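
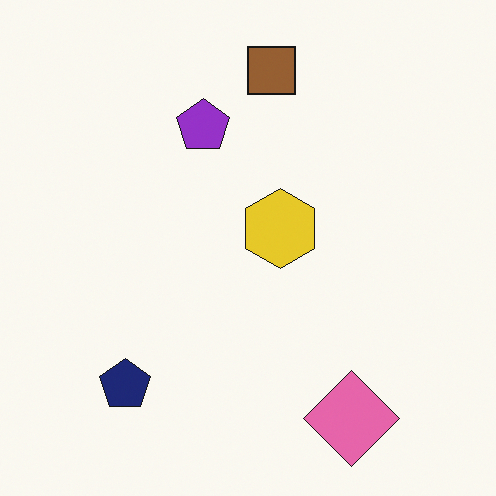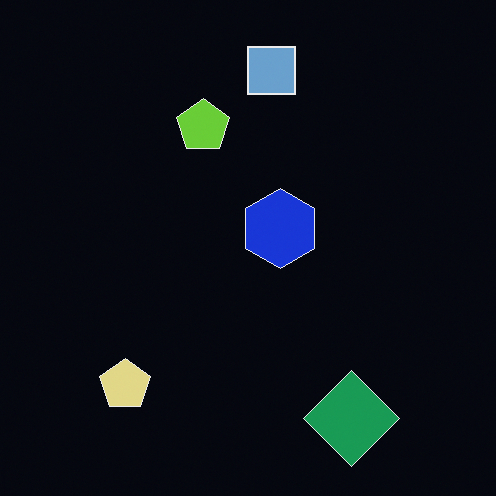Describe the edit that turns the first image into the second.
The second image is the first color-inverted (negative).

The light background has become dark and every shape's color is its complement — a photographic negative.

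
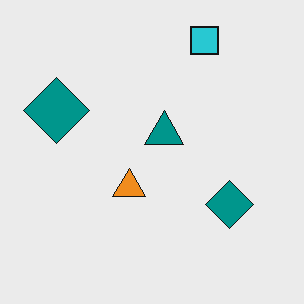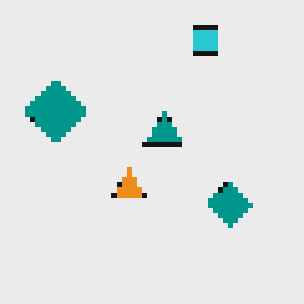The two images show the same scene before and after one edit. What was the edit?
The transformation is: lightly pixelated (a mild mosaic effect).

Shapes are reduced to large square blocks; fine edges and outlines are lost — a downscale-then-upscale (mosaic) effect.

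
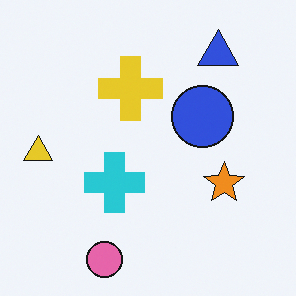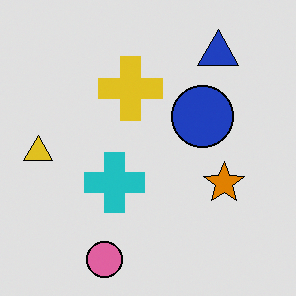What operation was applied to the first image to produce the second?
The image was posterized to a reduced palette.

Each flat color has snapped to a coarser quantized level — most visibly, the near-white background has dropped to a flat grey.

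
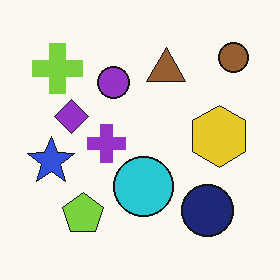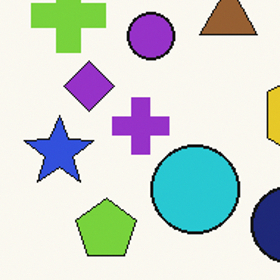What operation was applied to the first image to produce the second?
This is the original image cropped slightly and scaled back up.

The visible shapes are larger and the field of view is narrower; shapes near the original edges may be partly or wholly outside the frame — a crop-and-rescale.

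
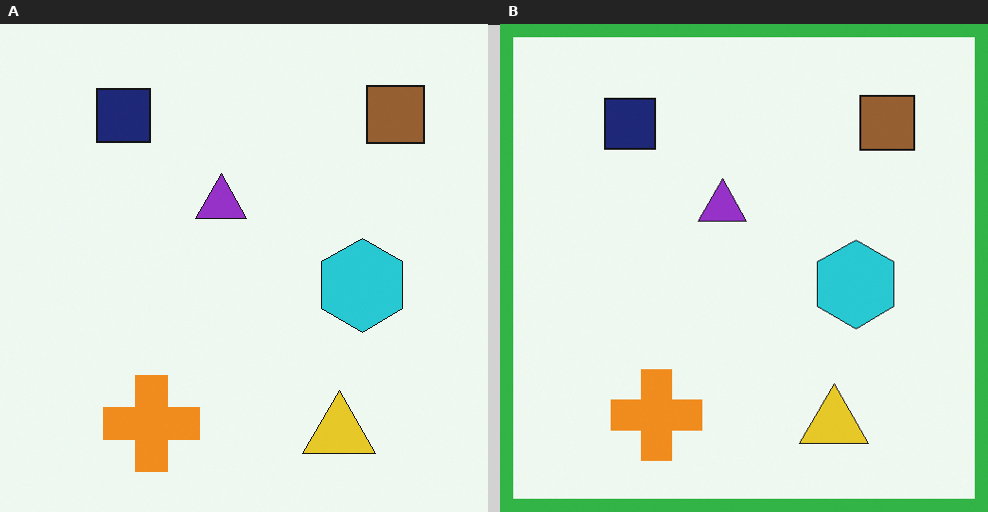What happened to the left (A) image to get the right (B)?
It was framed with a green border.

A solid green frame runs around the edge of the right (B) image, with the content slightly shrunk inside it.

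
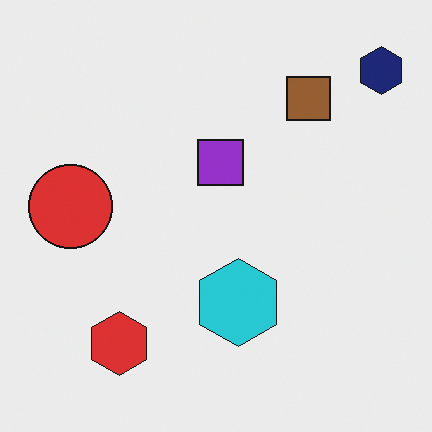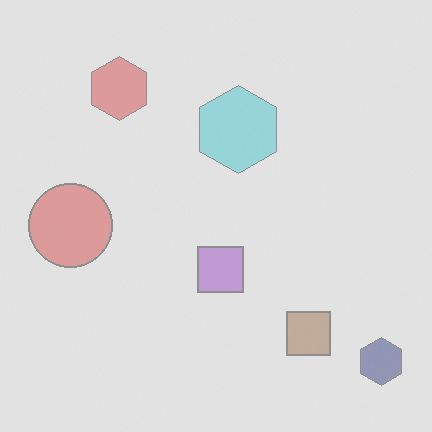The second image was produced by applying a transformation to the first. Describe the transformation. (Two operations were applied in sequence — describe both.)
Flipped vertically (top ↔ bottom), then washed out (contrast reduced).

The navy hexagon is in the top-right of the first image and the bottom-right of the second — shapes on opposite sides of the horizontal midline have swapped in a mirror flip. Tones are pushed toward mid-grey across the whole image — a global contrast change.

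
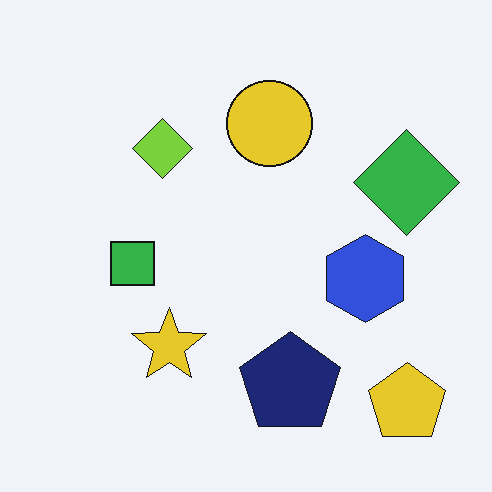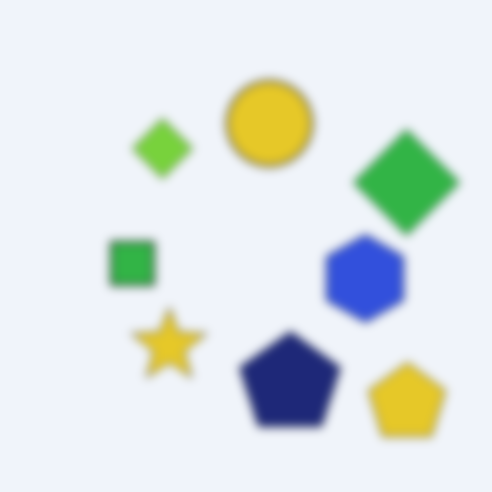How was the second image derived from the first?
The transformation is: moderately blurred.

Shape edges and outlines are uniformly softened across the whole image.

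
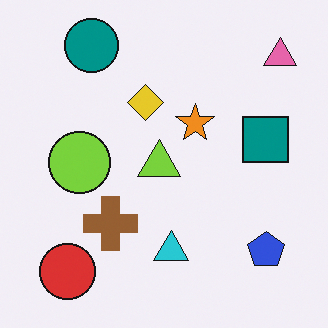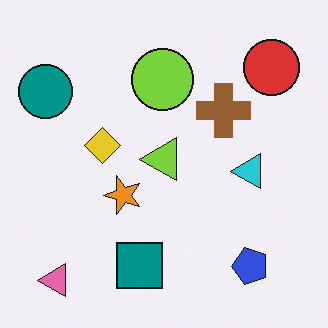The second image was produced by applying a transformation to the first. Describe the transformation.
Transposed (reflected across the top-left ↔ bottom-right diagonal).

Shapes have swapped their row and column positions — what was in the top-right is now in the bottom-left — a diagonal reflection.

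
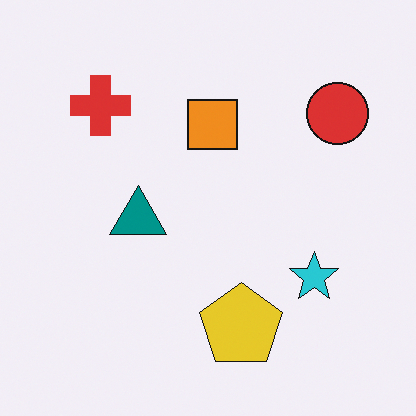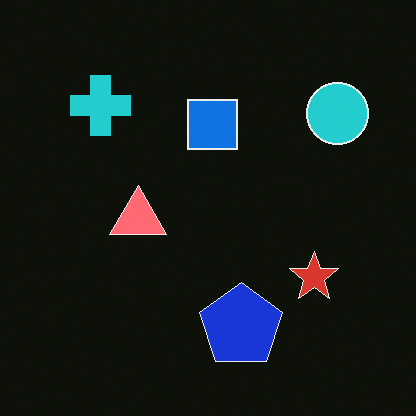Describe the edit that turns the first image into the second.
The second image is the first color-inverted (negative).

The light background has become dark and every shape's color is its complement — a photographic negative.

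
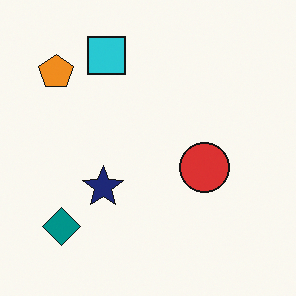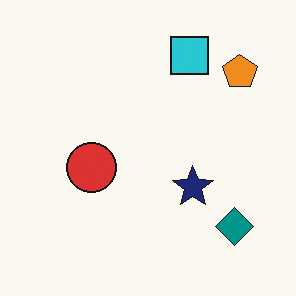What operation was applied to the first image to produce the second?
Flipped horizontally (left ↔ right).

The orange pentagon is in the top-left of the first image and the top-right of the second — shapes on opposite sides of the vertical midline have swapped in a mirror flip.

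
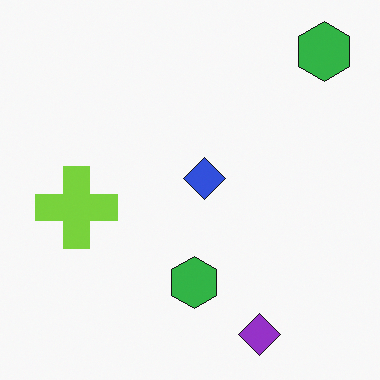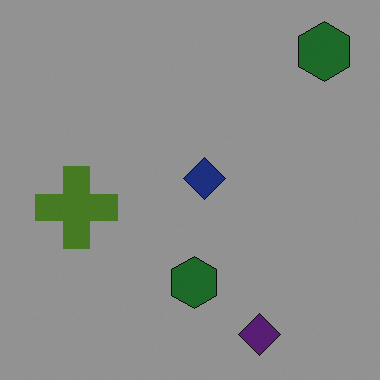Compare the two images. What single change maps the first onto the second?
The transformation is: noticeably darkened.

Every pixel — background and shapes alike — is uniformly darkened.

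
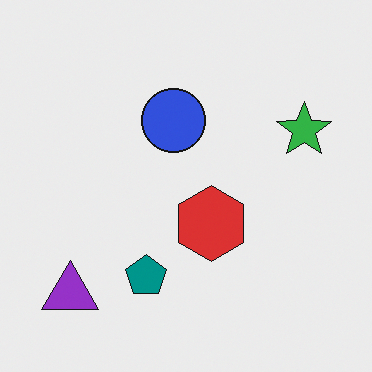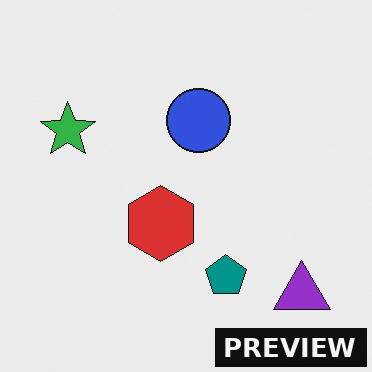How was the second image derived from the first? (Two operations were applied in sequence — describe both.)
This is the original image flipped horizontally (left ↔ right), then watermarked with the text "PREVIEW" in the lower-right corner.

The green star is in the right of the first image and the left of the second — shapes on opposite sides of the vertical midline have swapped in a mirror flip. A dark label reading "PREVIEW" appears in the lower-right corner.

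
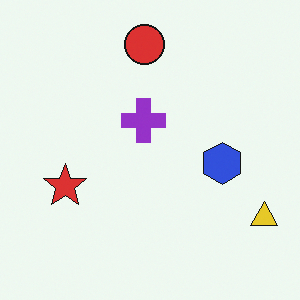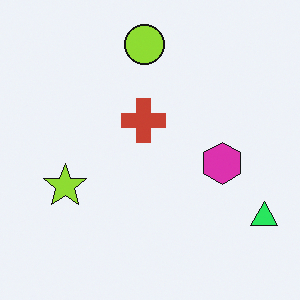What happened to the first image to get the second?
The transformation is: hue-shifted noticeably.

Every shape's color has rotated by the same amount around the hue wheel — a uniform hue shift.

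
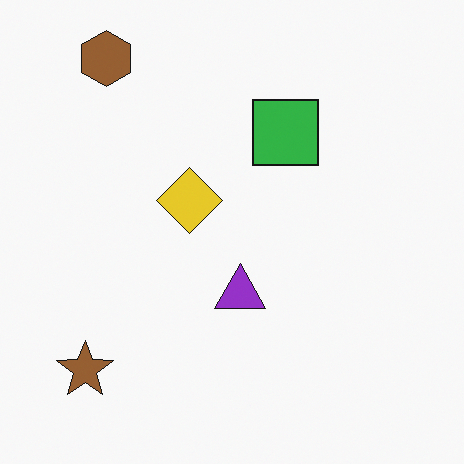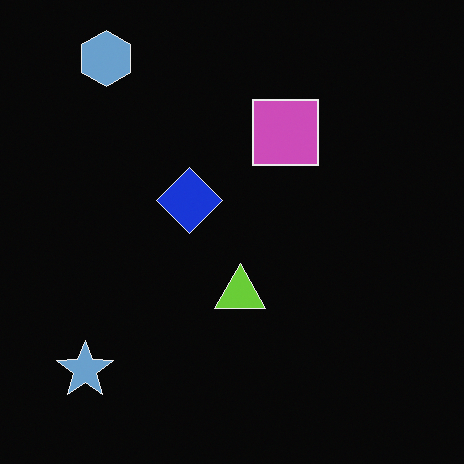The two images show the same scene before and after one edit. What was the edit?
Color-inverted (negative).

The light background has become dark and every shape's color is its complement — a photographic negative.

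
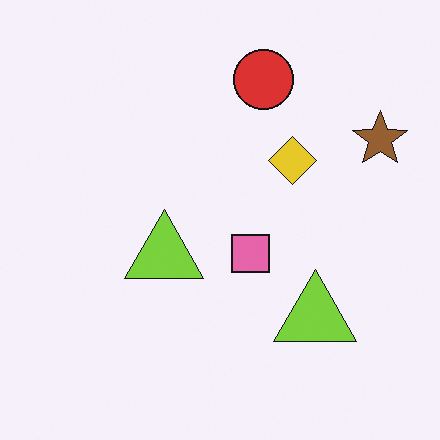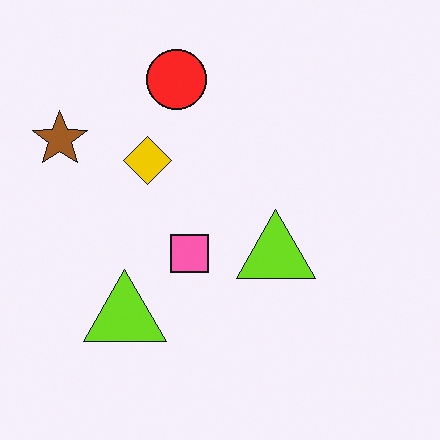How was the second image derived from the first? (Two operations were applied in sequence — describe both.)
The image was slightly oversaturated, then flipped horizontally (left ↔ right).

All colors are more vivid — a global saturation change. The brown star is in the top-right of the first image and the top-left of the second — shapes on opposite sides of the vertical midline have swapped in a mirror flip.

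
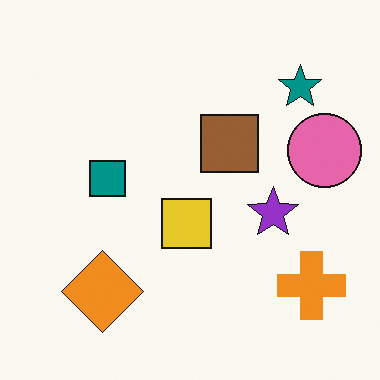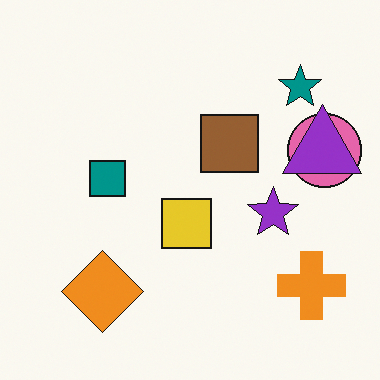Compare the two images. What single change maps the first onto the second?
This is the original image overlaid with an additional purple triangle.

A purple triangle appears in the second image that is absent from the first.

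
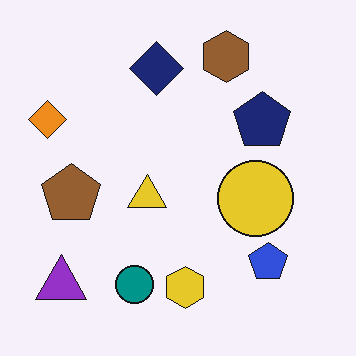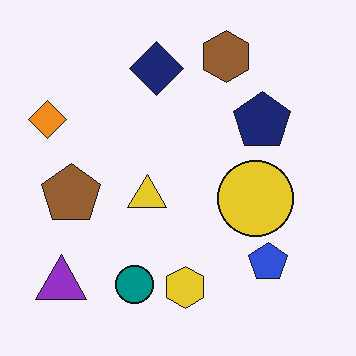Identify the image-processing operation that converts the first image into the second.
The transformation is: given moderate JPEG compression.

Blocky 8×8 compression artifacts appear around shape edges and the flat background shows ringing — characteristic JPEG degradation.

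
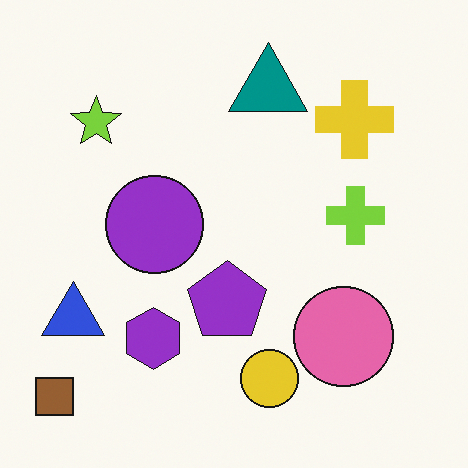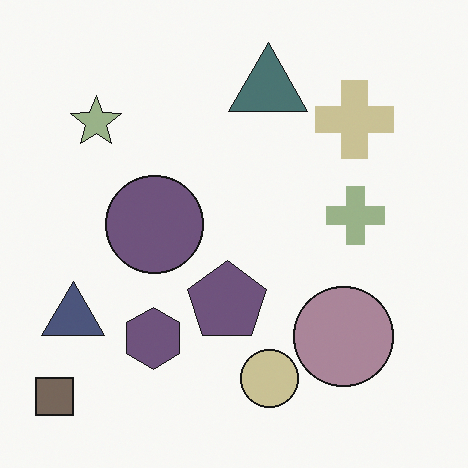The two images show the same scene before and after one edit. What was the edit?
It was heavily desaturated.

All colors are more muted and greyish — a global saturation change.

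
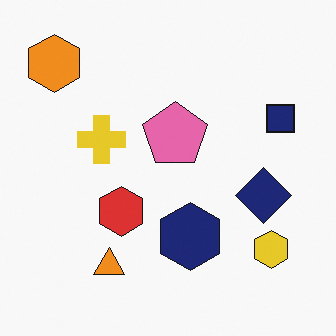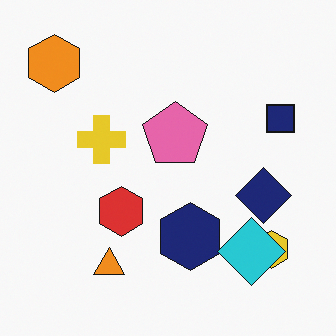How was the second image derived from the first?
The second image is the first overlaid with an additional cyan diamond.

A cyan diamond appears in the second image that is absent from the first.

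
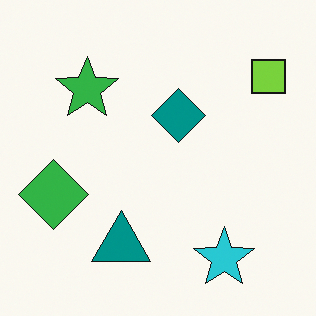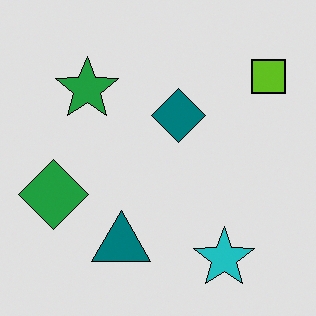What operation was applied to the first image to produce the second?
This is the original image posterized to a reduced palette.

Each flat color has snapped to a coarser quantized level — most visibly, the near-white background has dropped to a flat grey.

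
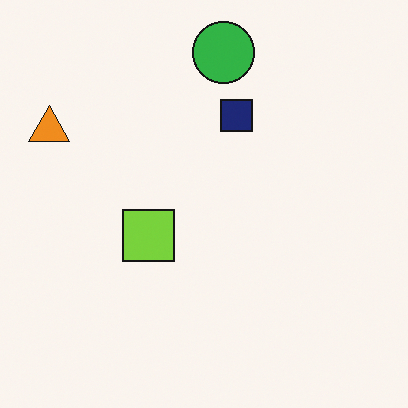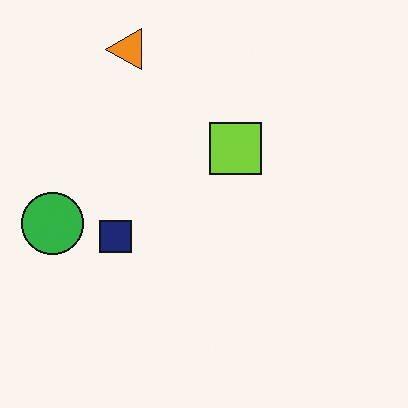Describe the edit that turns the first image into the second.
The transformation is: transposed (reflected across the top-left ↔ bottom-right diagonal).

Shapes have swapped their row and column positions — what was in the top-right is now in the bottom-left — a diagonal reflection.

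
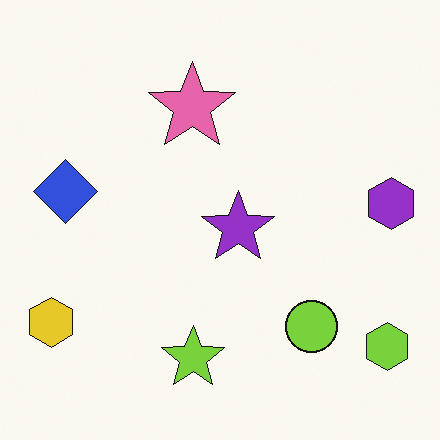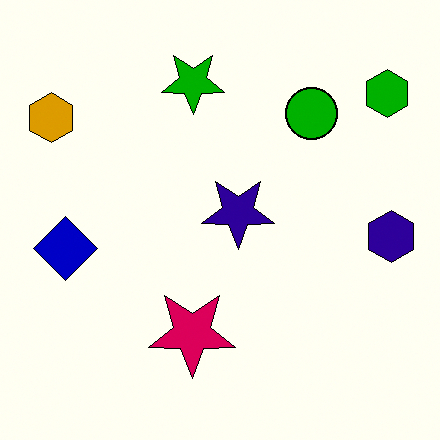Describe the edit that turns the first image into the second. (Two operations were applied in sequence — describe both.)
It was boosted in contrast, then flipped vertically (top ↔ bottom).

Tones are pushed away from mid-grey across the whole image — a global contrast change. The lime star is in the bottom of the first image and the top of the second — shapes on opposite sides of the horizontal midline have swapped in a mirror flip.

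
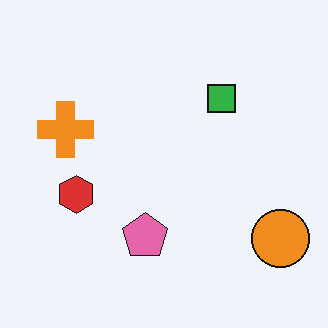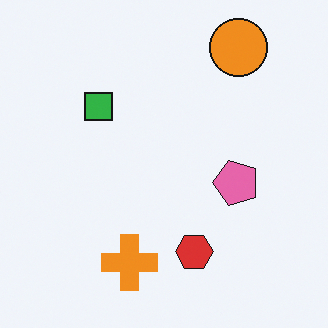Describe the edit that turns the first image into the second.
Rotated 90° counter-clockwise.

The orange circle sits in the bottom-right of the first image and the top-right of the second — consistent with a whole-image 90° counter-clockwise rotation.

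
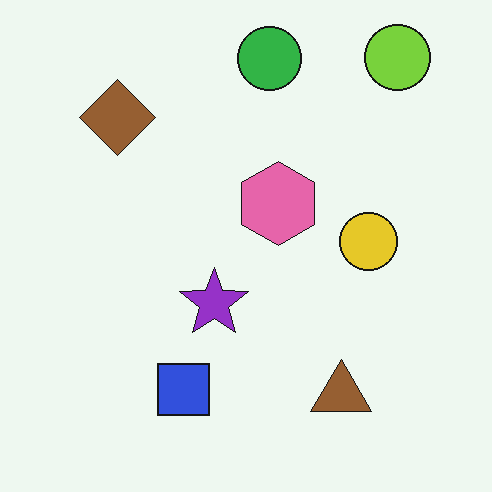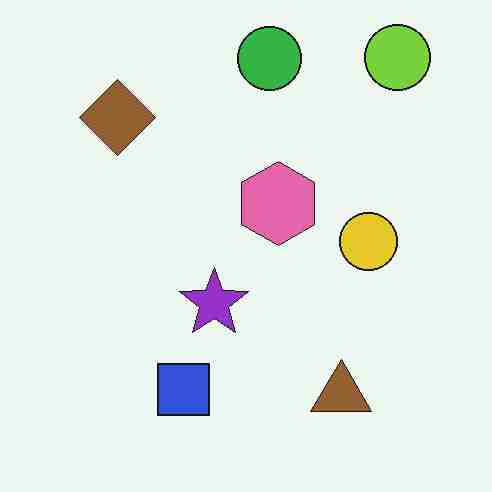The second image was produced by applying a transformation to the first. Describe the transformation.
This is the original image degraded with heavy JPEG compression.

Blocky 8×8 compression artifacts appear around shape edges and the flat background shows ringing — characteristic JPEG degradation.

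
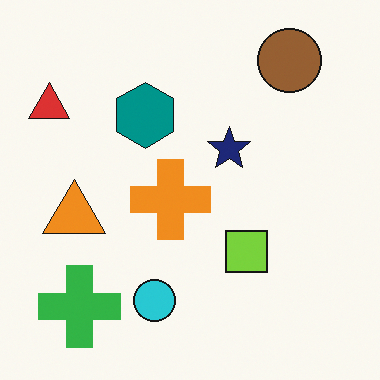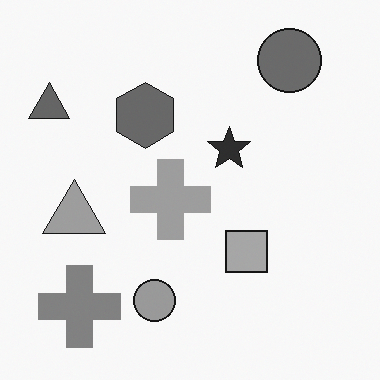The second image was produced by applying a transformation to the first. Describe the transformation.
It was converted to grayscale.

All color is removed — every shape is now a shade of grey.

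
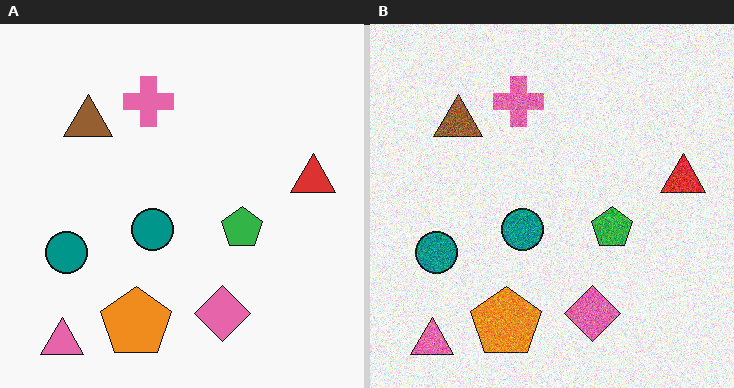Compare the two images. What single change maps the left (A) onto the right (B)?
This is the original image degraded with a thick layer of grain.

Random speckle covers the whole image, including the flat background.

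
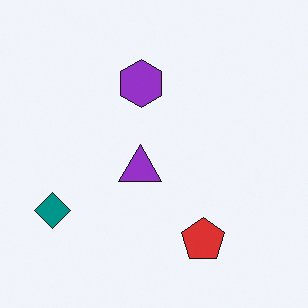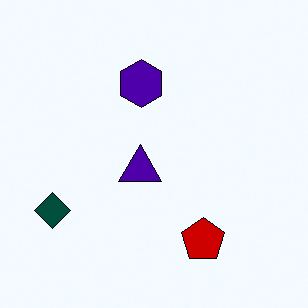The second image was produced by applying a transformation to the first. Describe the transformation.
The image was boosted in contrast.

Tones are pushed away from mid-grey across the whole image — a global contrast change.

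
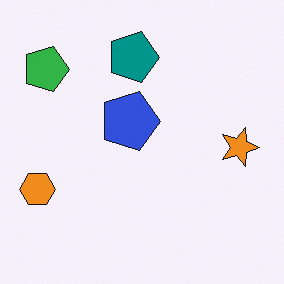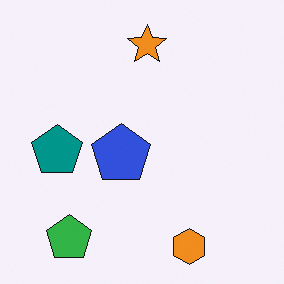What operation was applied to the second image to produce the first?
It was rotated 90° clockwise.

The green pentagon sits in the bottom-left of the second image and the top-left of the first — consistent with a whole-image 90° clockwise rotation.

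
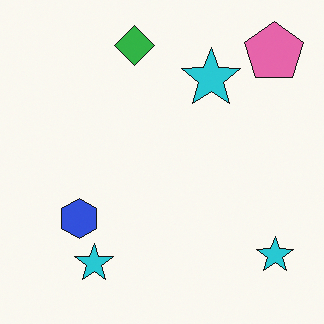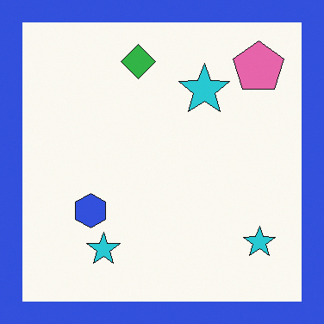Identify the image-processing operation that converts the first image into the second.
It was framed with a blue border.

A solid blue frame runs around the edge of the second image, with the content slightly shrunk inside it.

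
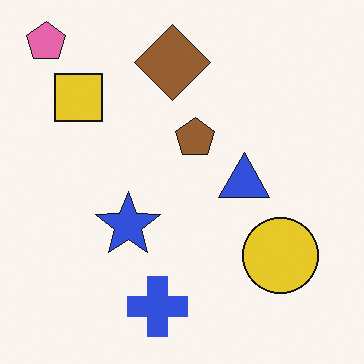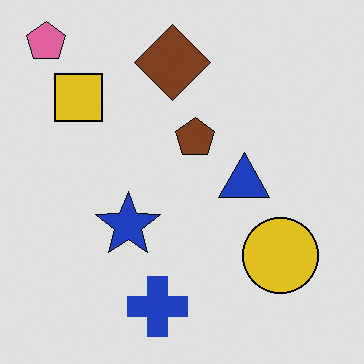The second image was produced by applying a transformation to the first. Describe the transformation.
This is the original image moderately posterized.

Each flat color has snapped to a coarser quantized level — most visibly, the near-white background has dropped to a flat grey.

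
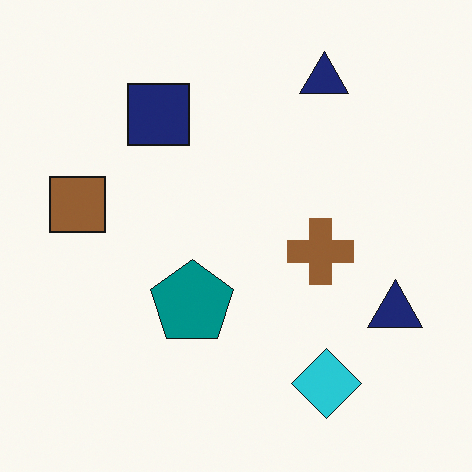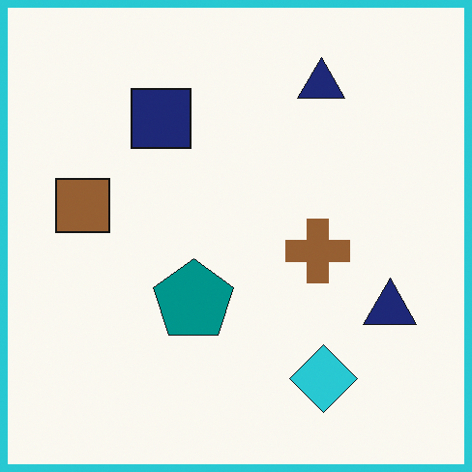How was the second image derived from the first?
Framed with a cyan border.

A solid cyan frame runs around the edge of the second image, with the content slightly shrunk inside it.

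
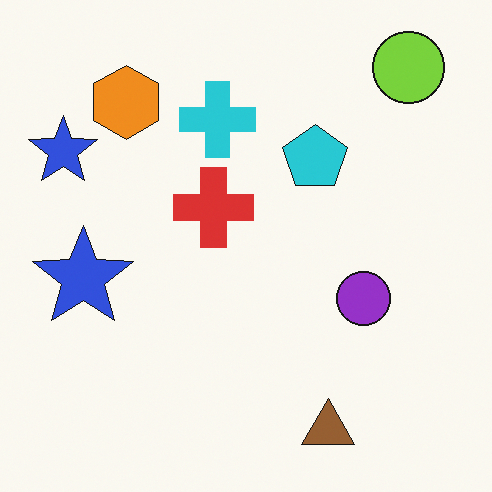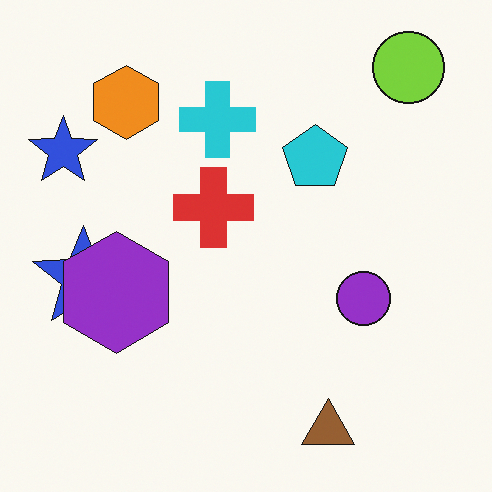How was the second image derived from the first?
The transformation is: overlaid with an additional purple hexagon.

A purple hexagon appears in the second image that is absent from the first.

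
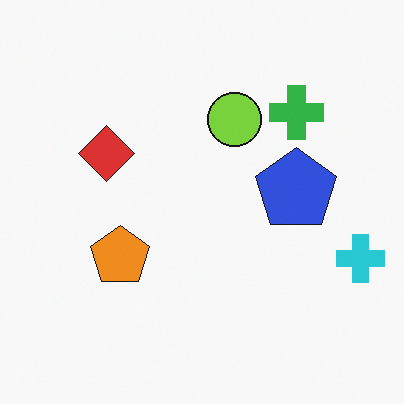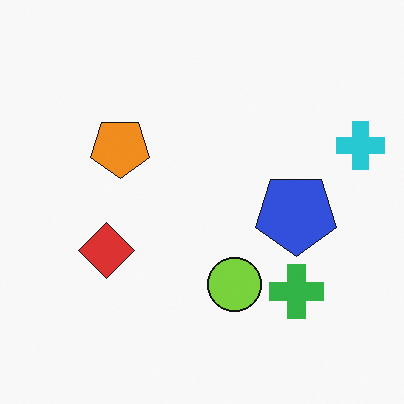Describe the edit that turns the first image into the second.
The second image is the first flipped vertically (top ↔ bottom).

The green cross is in the top-right of the first image and the bottom-right of the second — shapes on opposite sides of the horizontal midline have swapped in a mirror flip.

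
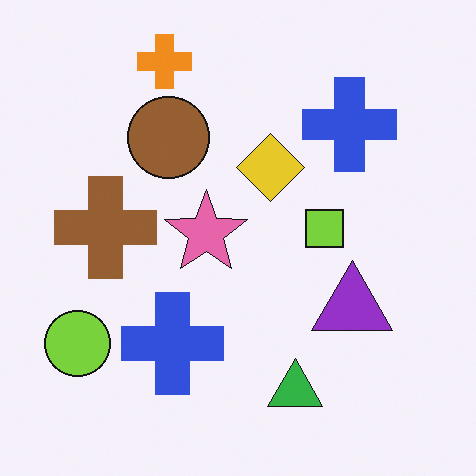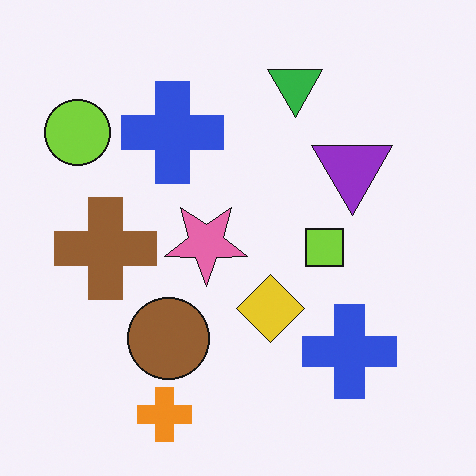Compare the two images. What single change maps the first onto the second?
The second image is the first flipped vertically (top ↔ bottom).

The orange cross is in the top of the first image and the bottom of the second — shapes on opposite sides of the horizontal midline have swapped in a mirror flip.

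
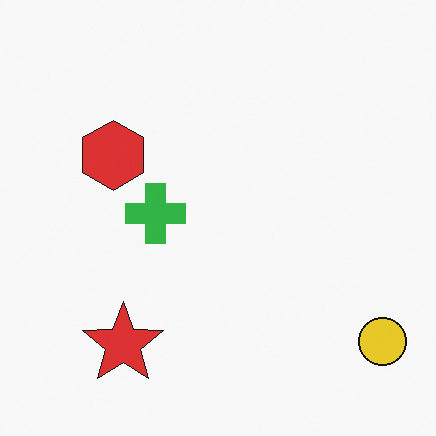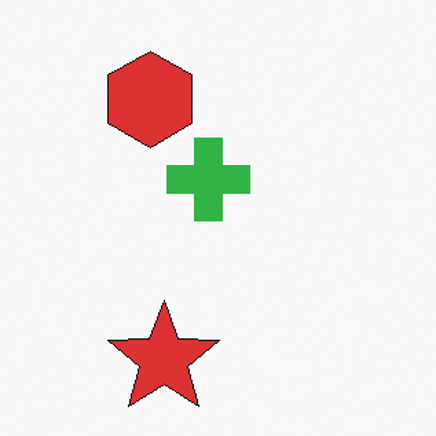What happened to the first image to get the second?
The image was cropped to a modestly smaller region and rescaled.

The visible shapes are larger and the field of view is narrower; shapes near the original edges may be partly or wholly outside the frame — a crop-and-rescale.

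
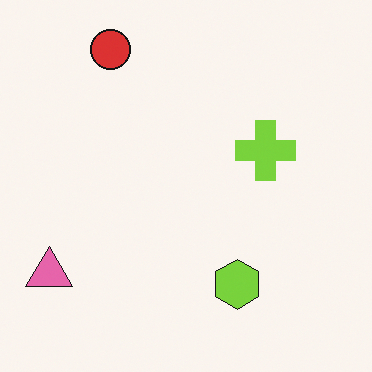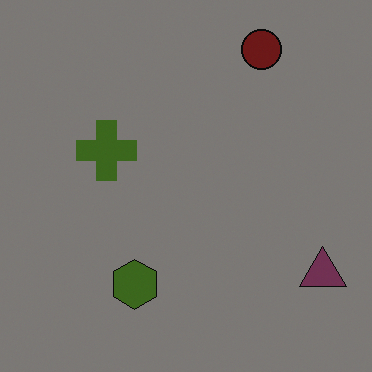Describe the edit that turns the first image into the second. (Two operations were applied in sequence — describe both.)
The second image is the first noticeably darkened, then flipped horizontally (left ↔ right).

Every pixel — background and shapes alike — is uniformly darkened. The pink triangle is in the bottom-left of the first image and the bottom-right of the second — shapes on opposite sides of the vertical midline have swapped in a mirror flip.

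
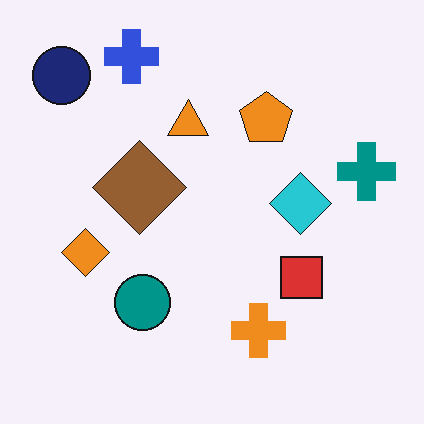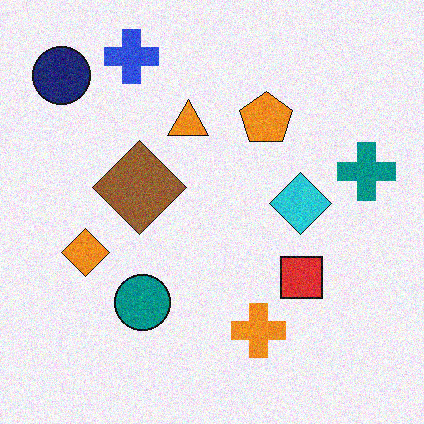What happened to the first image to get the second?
Degraded with moderate additive noise.

Random speckle covers the whole image, including the flat background.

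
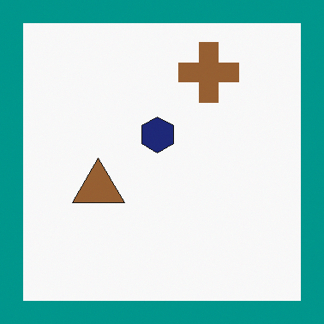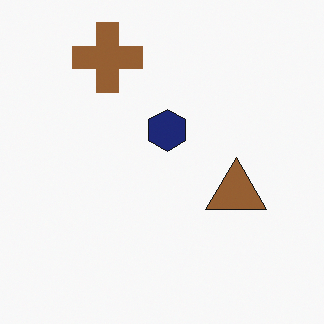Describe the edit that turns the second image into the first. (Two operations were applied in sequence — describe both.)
The transformation is: flipped horizontally (left ↔ right), then framed with a teal border.

The brown triangle is in the right of the second image and the left of the first — shapes on opposite sides of the vertical midline have swapped in a mirror flip. A solid teal frame runs around the edge of the first image, with the content slightly shrunk inside it.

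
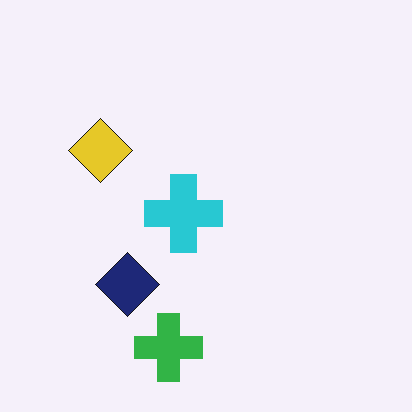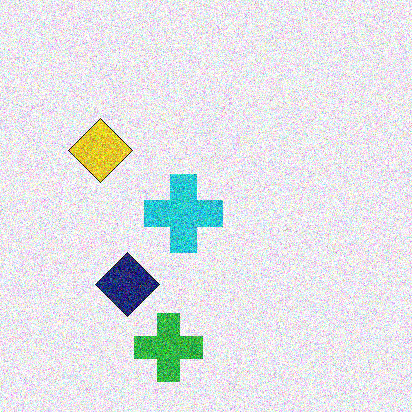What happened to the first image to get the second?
The image was degraded with heavy additive noise.

Random speckle covers the whole image, including the flat background.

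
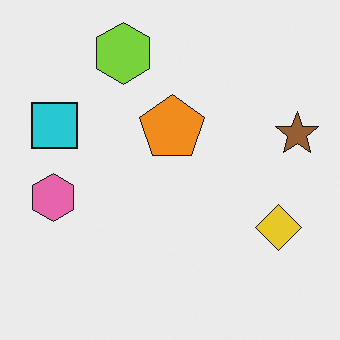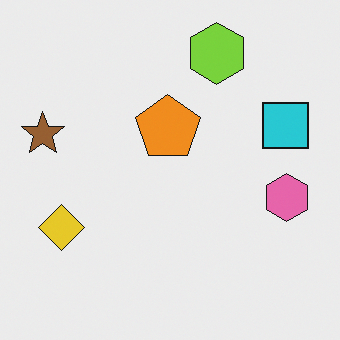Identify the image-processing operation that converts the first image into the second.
Flipped horizontally (left ↔ right).

The brown star is in the right of the first image and the left of the second — shapes on opposite sides of the vertical midline have swapped in a mirror flip.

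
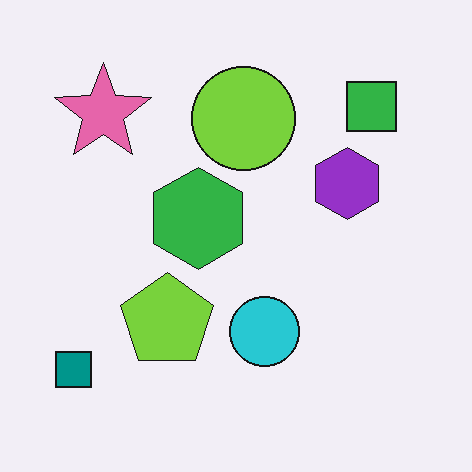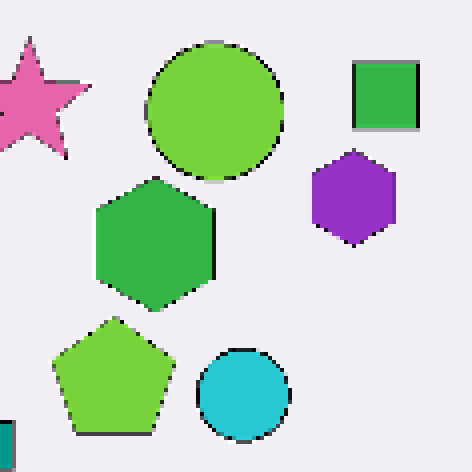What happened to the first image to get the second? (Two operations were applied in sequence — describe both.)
Cropped to a modestly smaller region and rescaled, then lightly pixelated (a mild mosaic effect).

The visible shapes are larger and the field of view is narrower; shapes near the original edges may be partly or wholly outside the frame — a crop-and-rescale. Shapes are reduced to large square blocks; fine edges and outlines are lost — a downscale-then-upscale (mosaic) effect.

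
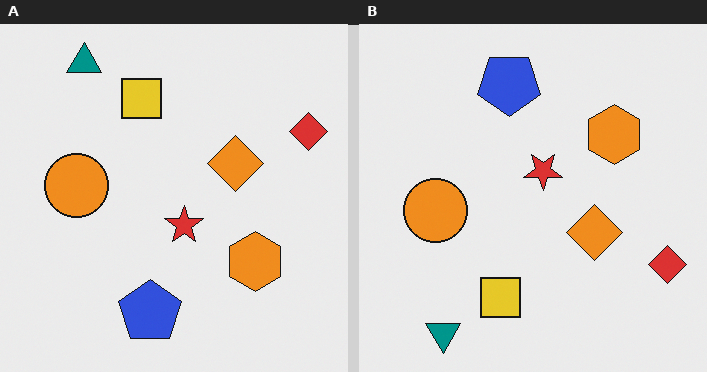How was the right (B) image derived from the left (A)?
The image was flipped vertically (top ↔ bottom).

The teal triangle is in the top-left of the left (A) image and the bottom-left of the right (B) — shapes on opposite sides of the horizontal midline have swapped in a mirror flip.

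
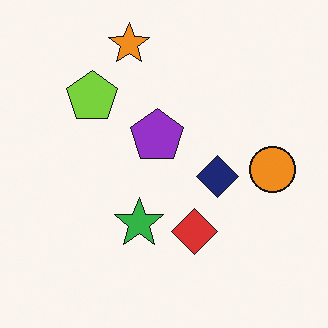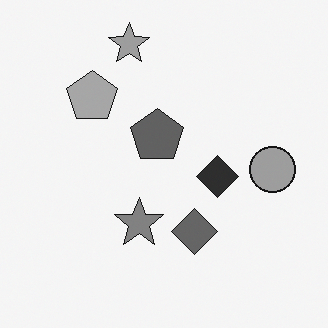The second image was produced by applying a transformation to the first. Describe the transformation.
The transformation is: converted to grayscale.

All color is removed — every shape is now a shade of grey.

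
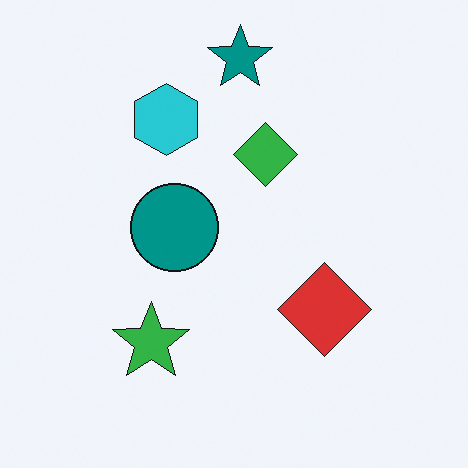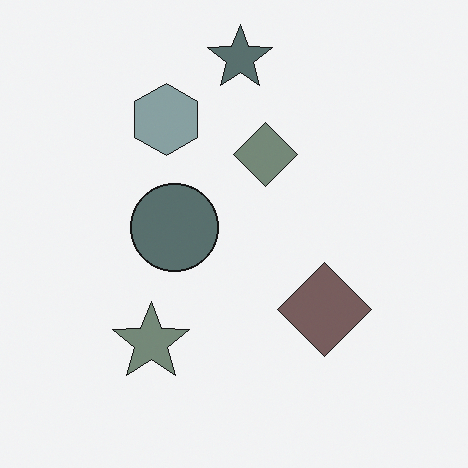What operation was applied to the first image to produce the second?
The image was heavily desaturated.

All colors are more muted and greyish — a global saturation change.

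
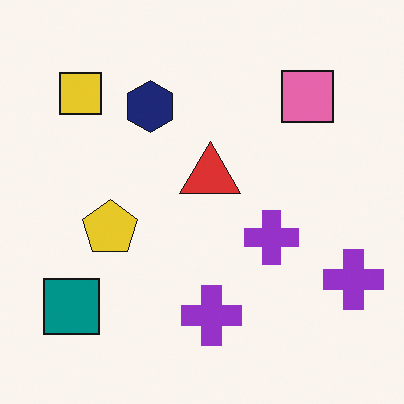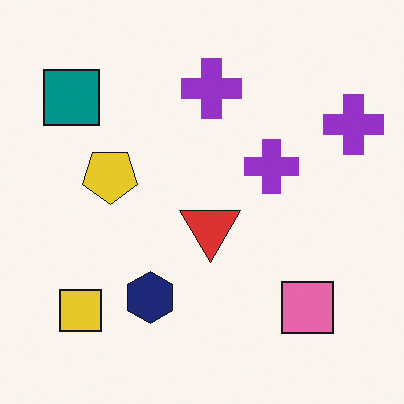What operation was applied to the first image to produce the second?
It was flipped vertically (top ↔ bottom).

The yellow square is in the top-left of the first image and the bottom-left of the second — shapes on opposite sides of the horizontal midline have swapped in a mirror flip.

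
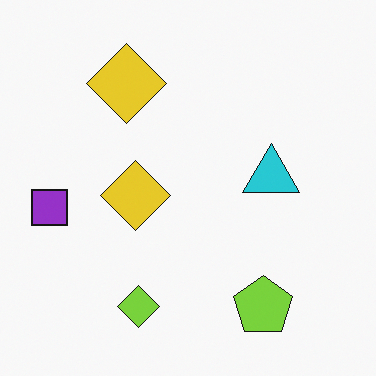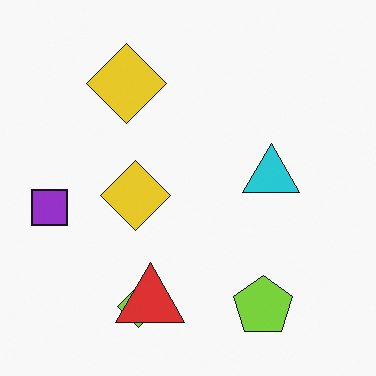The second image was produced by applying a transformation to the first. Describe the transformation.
Overlaid with an additional red triangle.

A red triangle appears in the second image that is absent from the first.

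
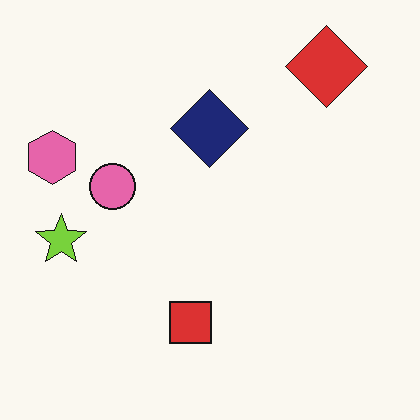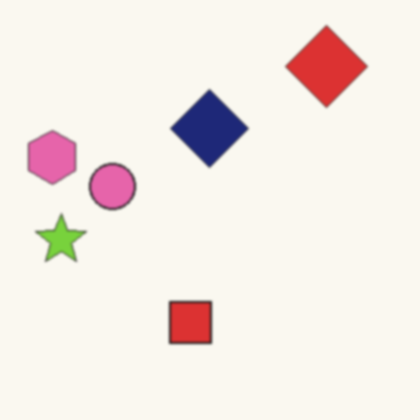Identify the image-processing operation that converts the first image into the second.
The transformation is: lightly blurred.

Shape edges and outlines are uniformly softened across the whole image.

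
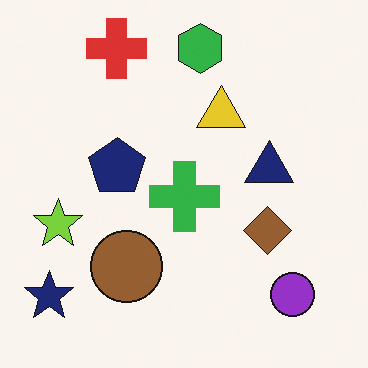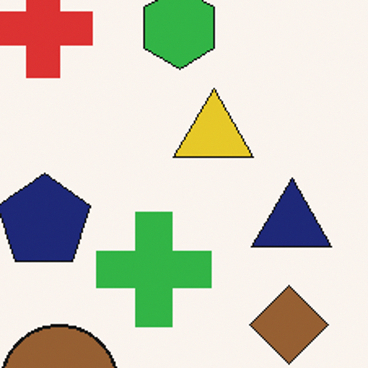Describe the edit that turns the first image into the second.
The second image is the first cropped to a noticeably smaller region and rescaled.

The visible shapes are larger and the field of view is narrower; shapes near the original edges may be partly or wholly outside the frame — a crop-and-rescale.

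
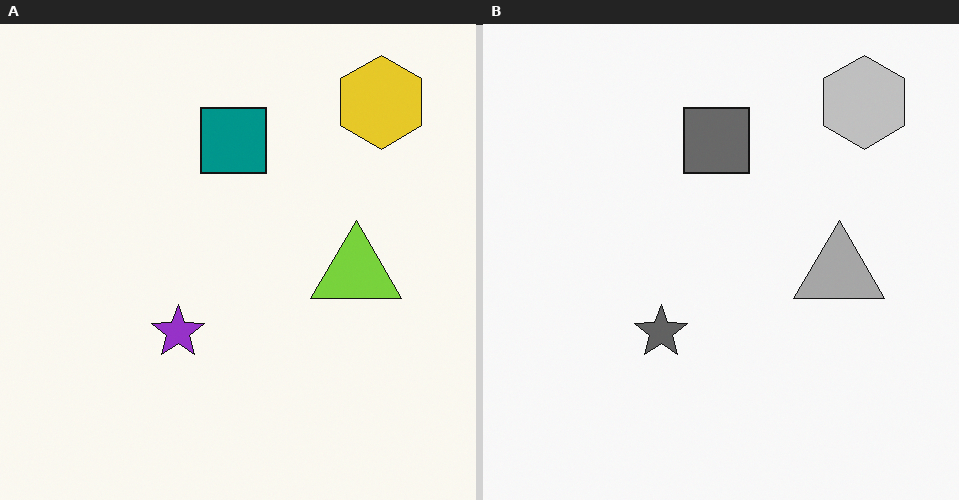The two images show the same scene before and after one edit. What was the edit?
This is the original image converted to grayscale.

All color is removed — every shape is now a shade of grey.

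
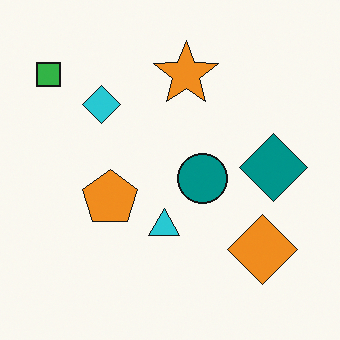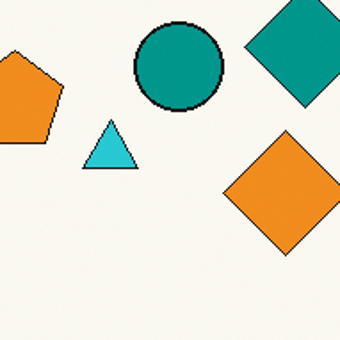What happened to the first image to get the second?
This is the original image cropped tightly and scaled back up.

The visible shapes are larger and the field of view is narrower; shapes near the original edges may be partly or wholly outside the frame — a crop-and-rescale.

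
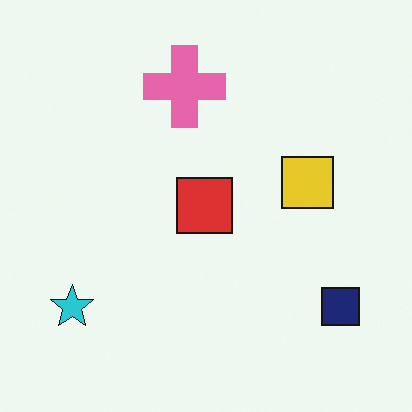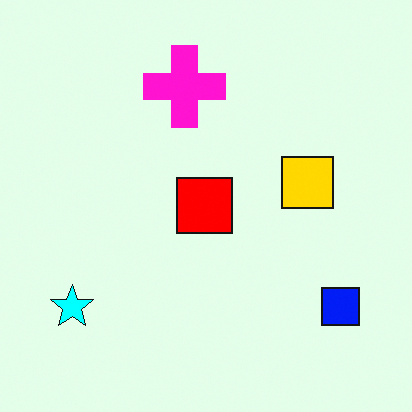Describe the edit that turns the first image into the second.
The image was heavily oversaturated.

All colors are more vivid — a global saturation change.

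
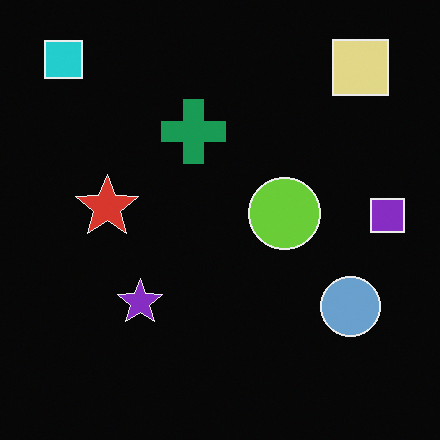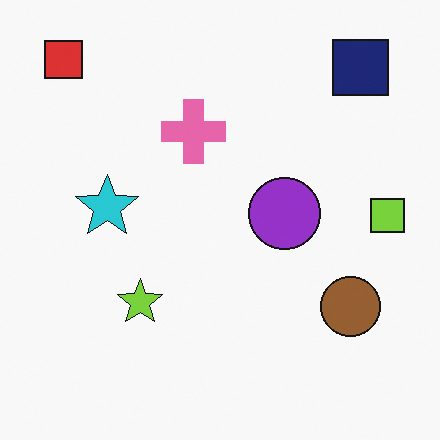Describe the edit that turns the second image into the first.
The transformation is: color-inverted (negative).

The light background has become dark and every shape's color is its complement — a photographic negative.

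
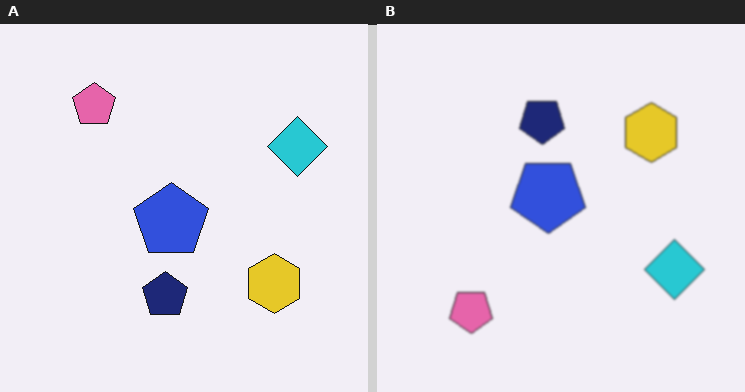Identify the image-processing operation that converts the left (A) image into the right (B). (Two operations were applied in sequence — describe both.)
It was slightly softened, then flipped vertically (top ↔ bottom).

Shape edges and outlines are uniformly softened across the whole image. The pink pentagon is in the top-left of the left (A) image and the bottom-left of the right (B) — shapes on opposite sides of the horizontal midline have swapped in a mirror flip.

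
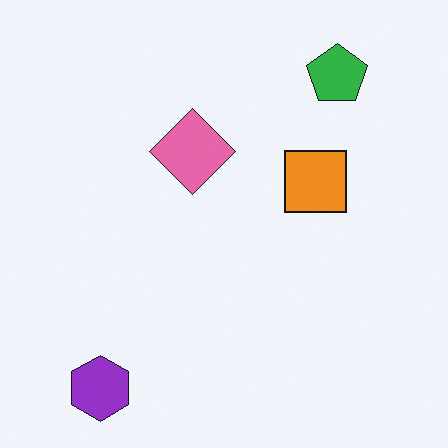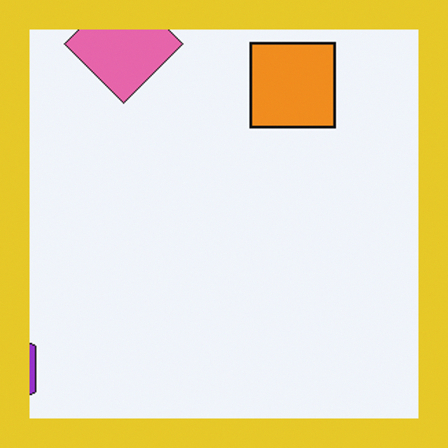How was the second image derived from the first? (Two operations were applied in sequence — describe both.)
This is the original image cropped slightly and scaled back up, then framed with a yellow border.

The visible shapes are larger and the field of view is narrower; shapes near the original edges may be partly or wholly outside the frame — a crop-and-rescale. A solid yellow frame runs around the edge of the second image, with the content slightly shrunk inside it.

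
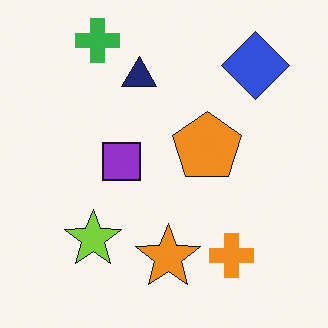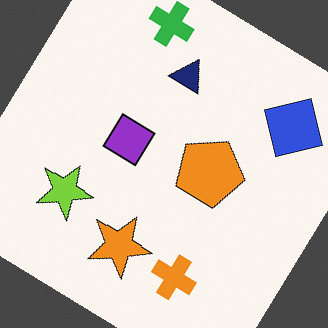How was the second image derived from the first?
It was rotated clockwise by a large amount — several tens of degrees.

Every shape is tilted by the same angle and the image corners show triangular fill wedges — a whole-image rotation by a non-right angle.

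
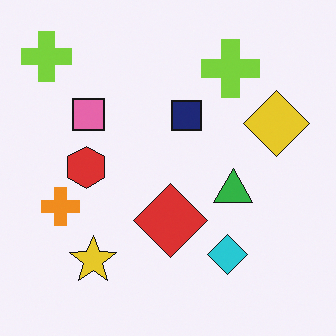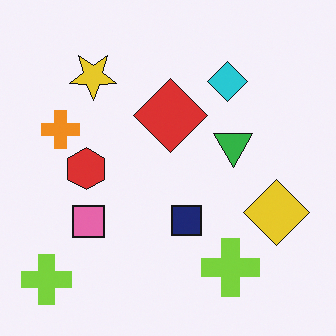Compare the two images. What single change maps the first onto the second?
The image was flipped vertically (top ↔ bottom).

The yellow star is in the bottom-left of the first image and the top-left of the second — shapes on opposite sides of the horizontal midline have swapped in a mirror flip.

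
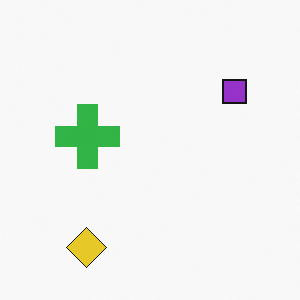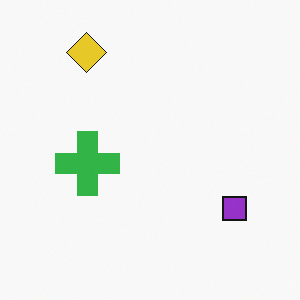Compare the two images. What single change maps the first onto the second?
Flipped vertically (top ↔ bottom).

The yellow diamond is in the bottom-left of the first image and the top-left of the second — shapes on opposite sides of the horizontal midline have swapped in a mirror flip.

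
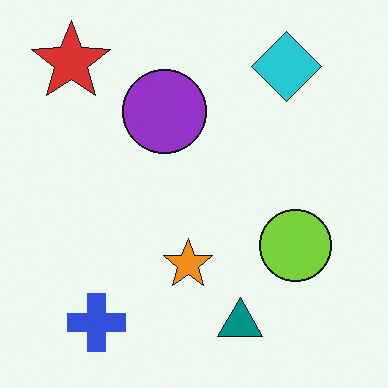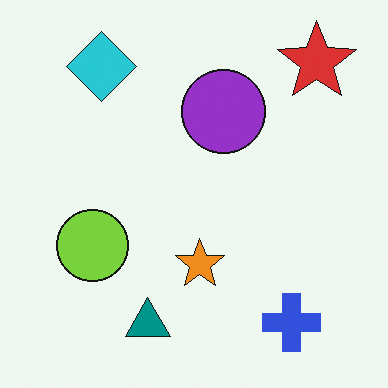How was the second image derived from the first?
It was flipped horizontally (left ↔ right).

The red star is in the top-left of the first image and the top-right of the second — shapes on opposite sides of the vertical midline have swapped in a mirror flip.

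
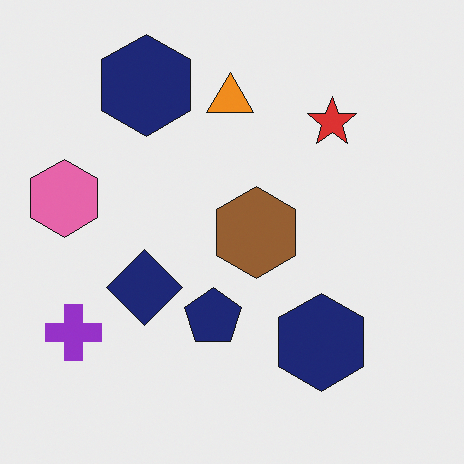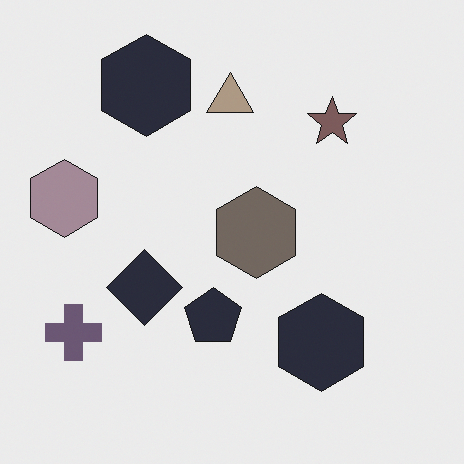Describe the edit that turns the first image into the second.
It was made much more muted (saturation change).

All colors are more muted and greyish — a global saturation change.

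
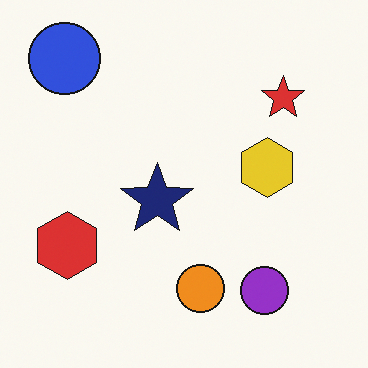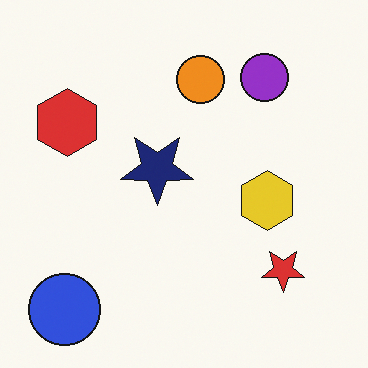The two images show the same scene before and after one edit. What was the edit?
The image was flipped vertically (top ↔ bottom).

The blue circle is in the top-left of the first image and the bottom-left of the second — shapes on opposite sides of the horizontal midline have swapped in a mirror flip.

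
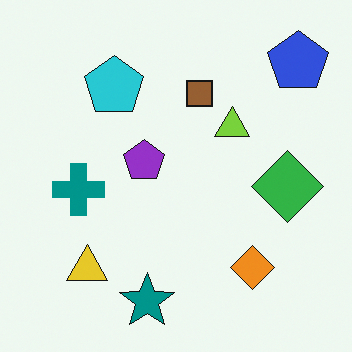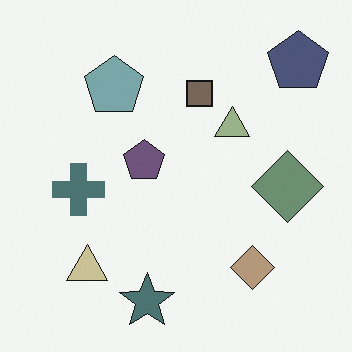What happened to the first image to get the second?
It was heavily desaturated.

All colors are more muted and greyish — a global saturation change.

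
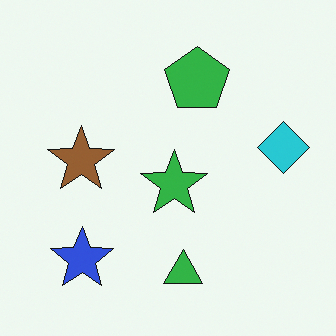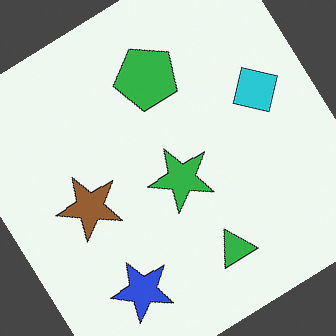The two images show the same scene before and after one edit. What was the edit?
It was rotated counter-clockwise by a large amount — several tens of degrees.

Every shape is tilted by the same angle and the image corners show triangular fill wedges — a whole-image rotation by a non-right angle.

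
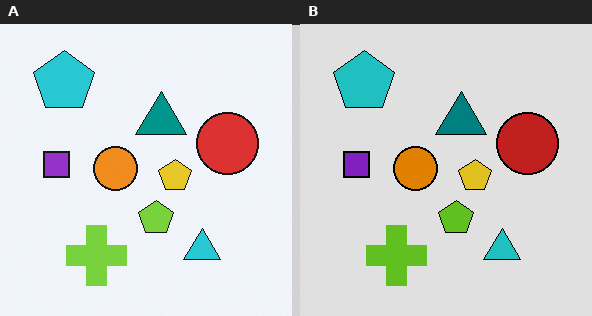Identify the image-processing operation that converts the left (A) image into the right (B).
Moderately posterized.

Each flat color has snapped to a coarser quantized level — most visibly, the near-white background has dropped to a flat grey.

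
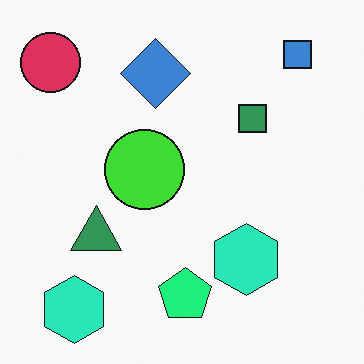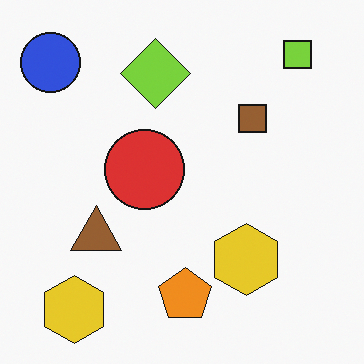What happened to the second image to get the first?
This is the original image hue-shifted through roughly a third of the color wheel.

Every shape's color has rotated by the same amount around the hue wheel — a uniform hue shift.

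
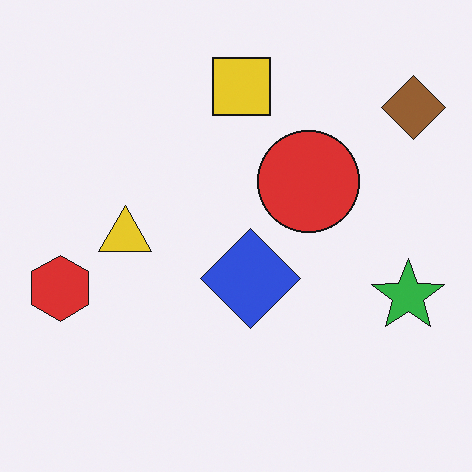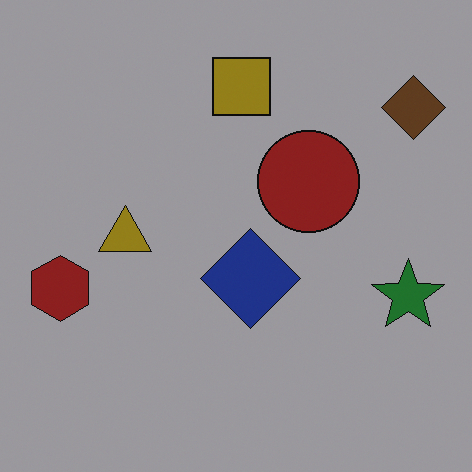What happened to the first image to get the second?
The image was noticeably darkened.

Every pixel — background and shapes alike — is uniformly darkened.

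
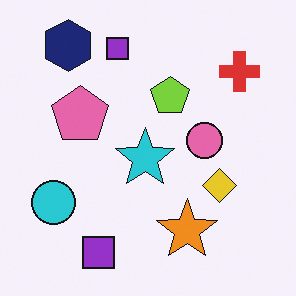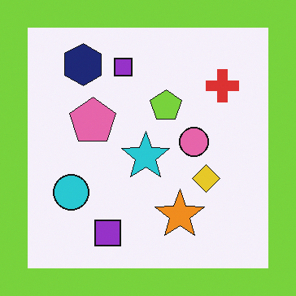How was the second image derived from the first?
Framed with a lime border.

A solid lime frame runs around the edge of the second image, with the content slightly shrunk inside it.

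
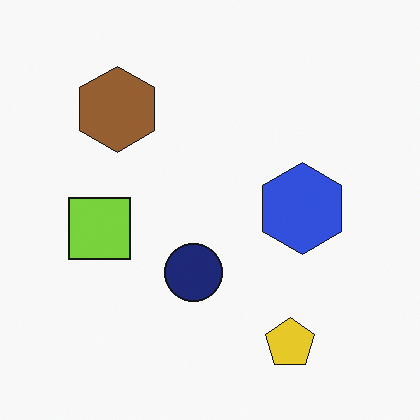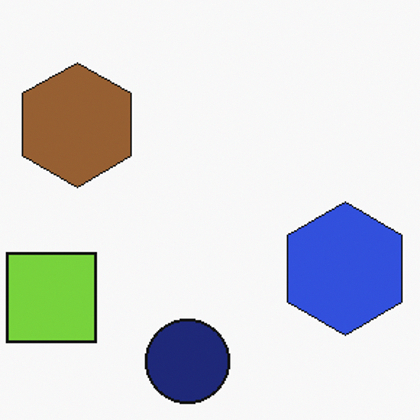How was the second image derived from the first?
It was cropped slightly and scaled back up.

The visible shapes are larger and the field of view is narrower; shapes near the original edges may be partly or wholly outside the frame — a crop-and-rescale.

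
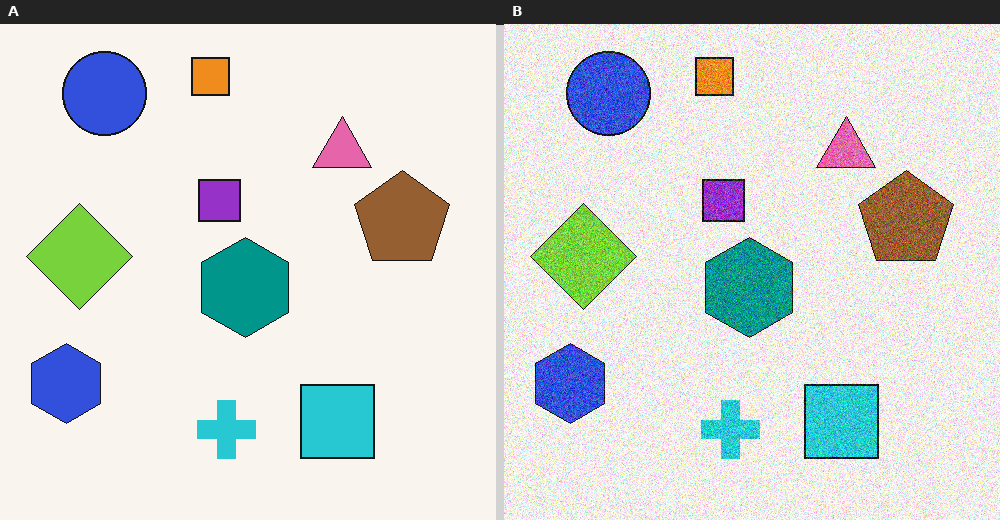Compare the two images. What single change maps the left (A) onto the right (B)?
The image was degraded with a thick layer of grain.

Random speckle covers the whole image, including the flat background.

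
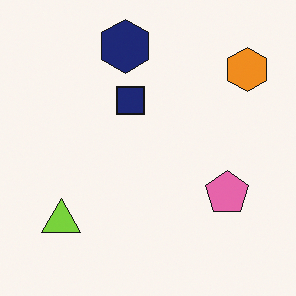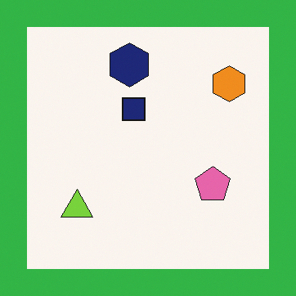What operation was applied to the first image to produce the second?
The second image is the first framed with a green border.

A solid green frame runs around the edge of the second image, with the content slightly shrunk inside it.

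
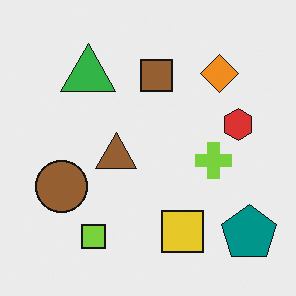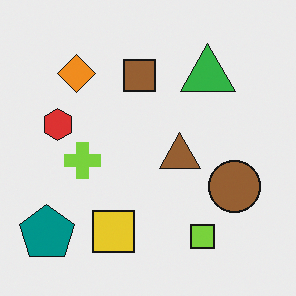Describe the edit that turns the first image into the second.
It was flipped horizontally (left ↔ right).

The teal pentagon is in the bottom-right of the first image and the bottom-left of the second — shapes on opposite sides of the vertical midline have swapped in a mirror flip.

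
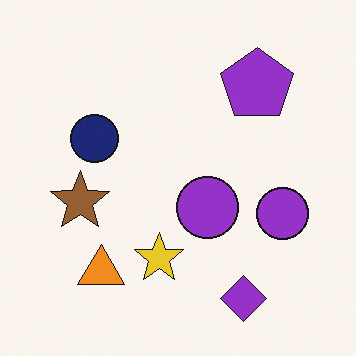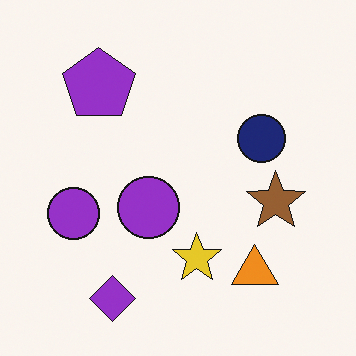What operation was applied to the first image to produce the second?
The image was flipped horizontally (left ↔ right).

The brown star is in the left of the first image and the right of the second — shapes on opposite sides of the vertical midline have swapped in a mirror flip.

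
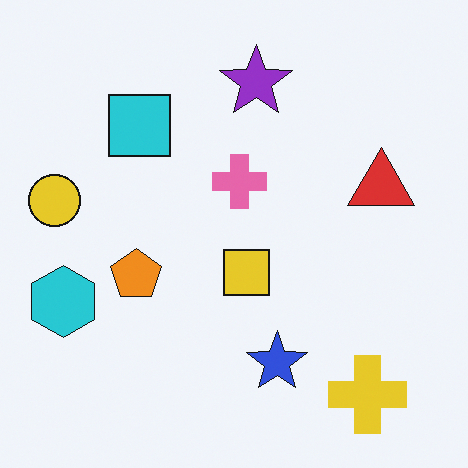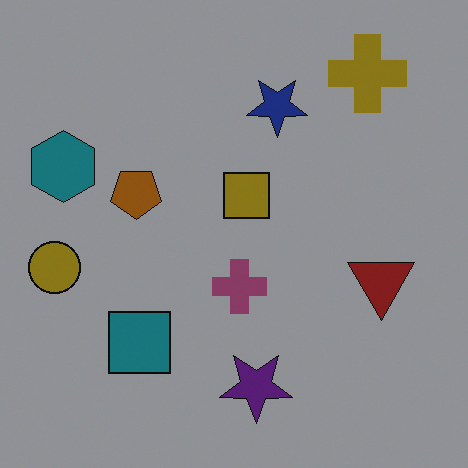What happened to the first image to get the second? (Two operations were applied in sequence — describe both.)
The second image is the first flipped vertically (top ↔ bottom), then noticeably darkened.

The yellow cross is in the bottom-right of the first image and the top-right of the second — shapes on opposite sides of the horizontal midline have swapped in a mirror flip. Every pixel — background and shapes alike — is uniformly darkened.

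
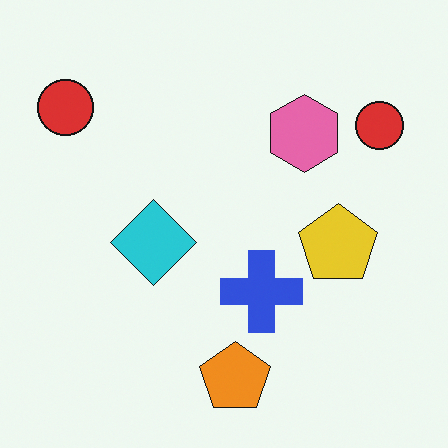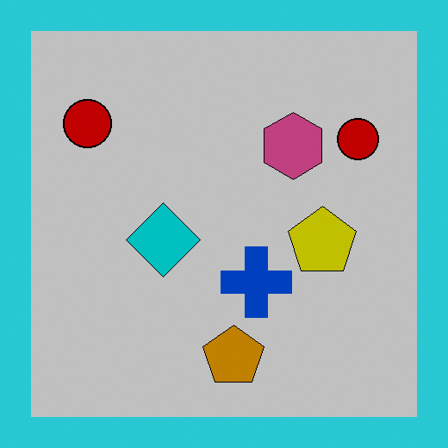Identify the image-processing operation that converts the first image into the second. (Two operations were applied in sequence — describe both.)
It was heavily posterized to just a handful of flat colors, then framed with a cyan border.

Each flat color has snapped to a coarser quantized level — most visibly, the near-white background has dropped to a flat grey. A solid cyan frame runs around the edge of the second image, with the content slightly shrunk inside it.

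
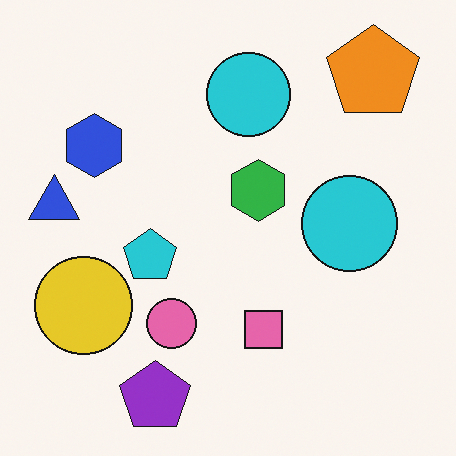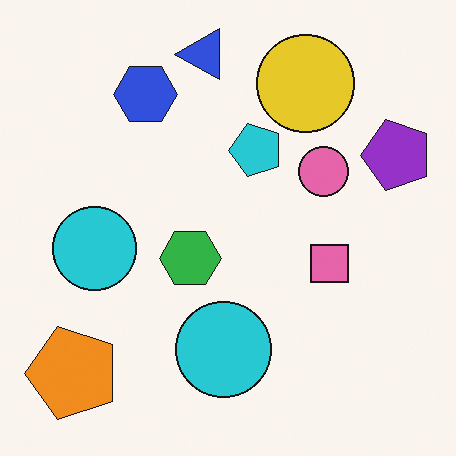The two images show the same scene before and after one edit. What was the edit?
The image was transposed (reflected across the top-left ↔ bottom-right diagonal).

Shapes have swapped their row and column positions — what was in the top-right is now in the bottom-left — a diagonal reflection.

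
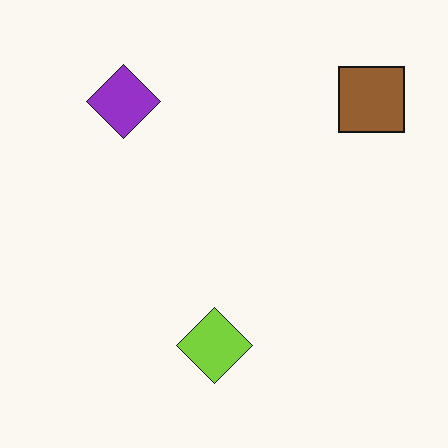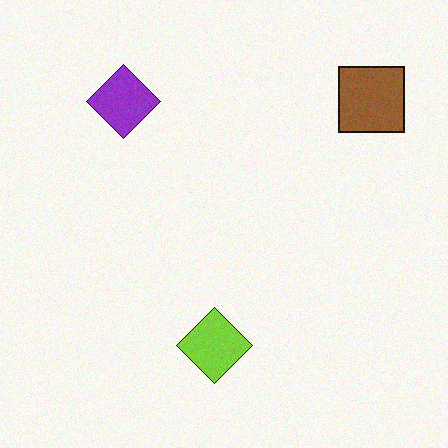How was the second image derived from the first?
The image was degraded with a light layer of grain.

Random speckle covers the whole image, including the flat background.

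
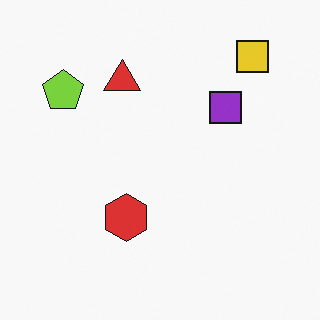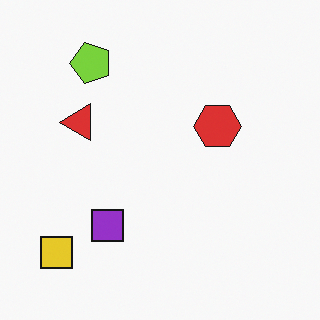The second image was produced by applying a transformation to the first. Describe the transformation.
The second image is the first transposed (reflected across the top-left ↔ bottom-right diagonal).

Shapes have swapped their row and column positions — what was in the top-right is now in the bottom-left — a diagonal reflection.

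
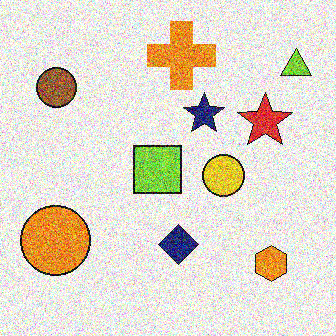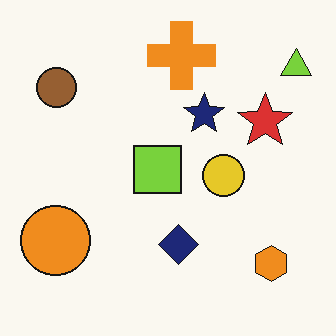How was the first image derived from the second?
Degraded with heavy additive noise.

Random speckle covers the whole image, including the flat background.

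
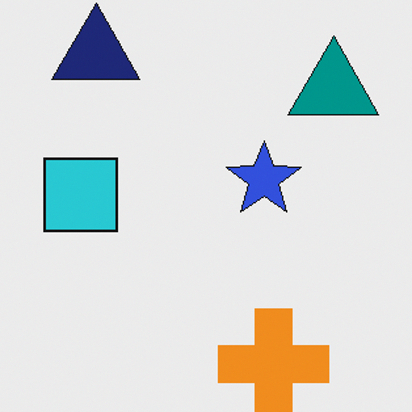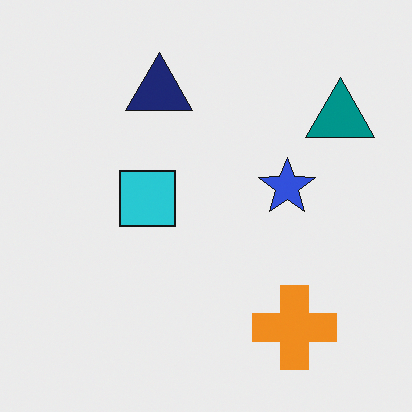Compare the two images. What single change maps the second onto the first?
It was cropped to a modestly smaller region and rescaled.

The visible shapes are larger and the field of view is narrower; shapes near the original edges may be partly or wholly outside the frame — a crop-and-rescale.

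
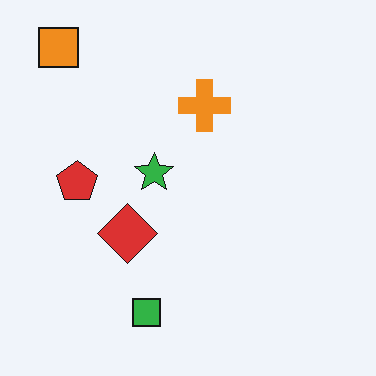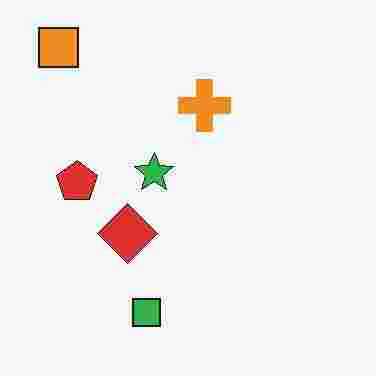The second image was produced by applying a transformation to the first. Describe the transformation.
It was heavily JPEG-compressed with obvious blocking artifacts.

Blocky 8×8 compression artifacts appear around shape edges and the flat background shows ringing — characteristic JPEG degradation.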